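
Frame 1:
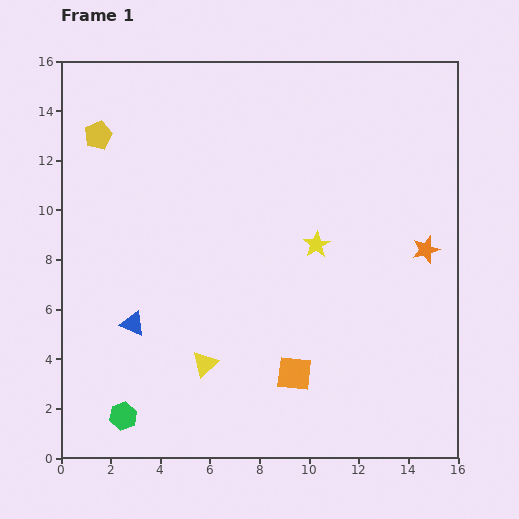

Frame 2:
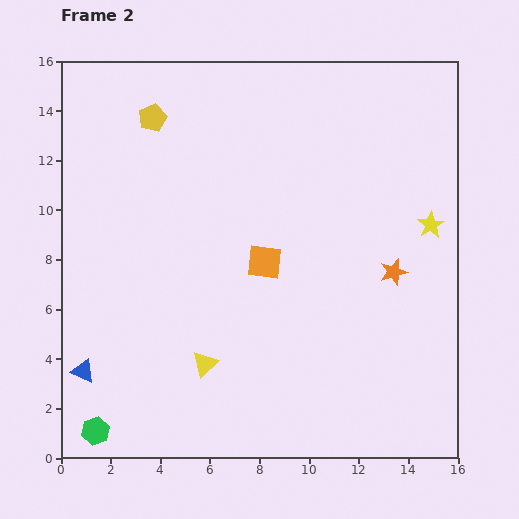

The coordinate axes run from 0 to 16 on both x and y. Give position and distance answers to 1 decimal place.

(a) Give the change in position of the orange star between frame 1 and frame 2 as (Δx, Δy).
(-1.3, -0.9)

The orange star was at (14.7, 8.4) in frame 1 and (13.4, 7.5) in frame 2.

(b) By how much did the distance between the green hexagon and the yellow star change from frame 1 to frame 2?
+5.4

Distance in frame 1: 10.4. Distance in frame 2: 15.8.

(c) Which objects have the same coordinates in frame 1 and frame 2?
the yellow triangle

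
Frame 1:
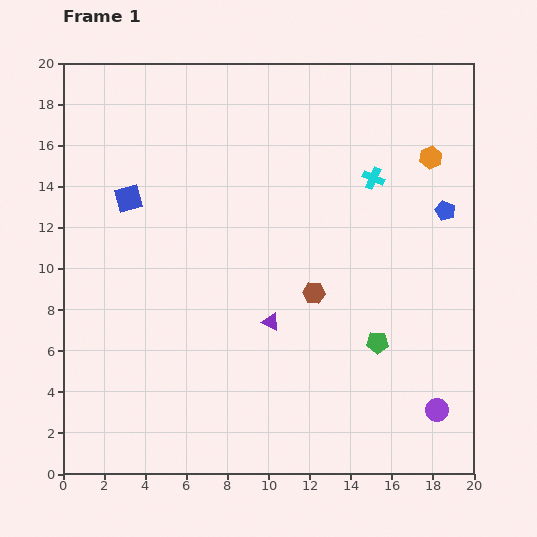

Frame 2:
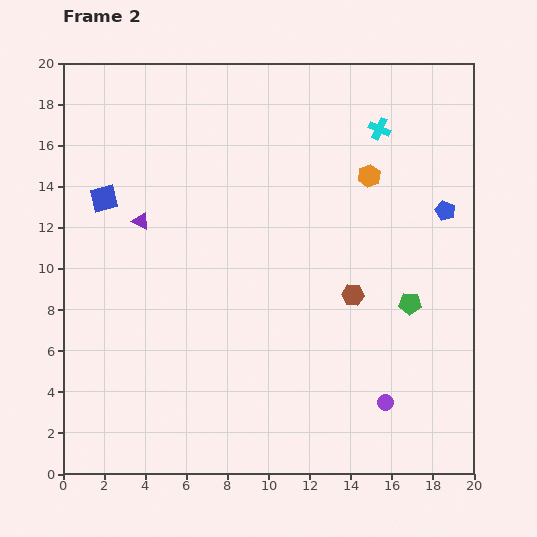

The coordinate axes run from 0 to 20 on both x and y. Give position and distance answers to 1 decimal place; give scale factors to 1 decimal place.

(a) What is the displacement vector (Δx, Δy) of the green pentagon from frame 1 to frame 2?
(1.6, 1.9)

The green pentagon was at (15.3, 6.4) in frame 1 and (16.9, 8.3) in frame 2.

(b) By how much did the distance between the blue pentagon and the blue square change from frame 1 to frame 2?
+1.2

Distance in frame 1: 15.4. Distance in frame 2: 16.6.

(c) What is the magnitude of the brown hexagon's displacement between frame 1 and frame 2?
1.9

The brown hexagon moved from (12.2, 8.8) to (14.1, 8.7), a distance of √(1.9² + 0.1²) ≈ 1.9.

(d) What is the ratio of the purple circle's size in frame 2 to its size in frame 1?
0.7×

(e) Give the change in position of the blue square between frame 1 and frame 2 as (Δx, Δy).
(-1.2, 0.0)

The blue square was at (3.2, 13.4) in frame 1 and (2.0, 13.4) in frame 2.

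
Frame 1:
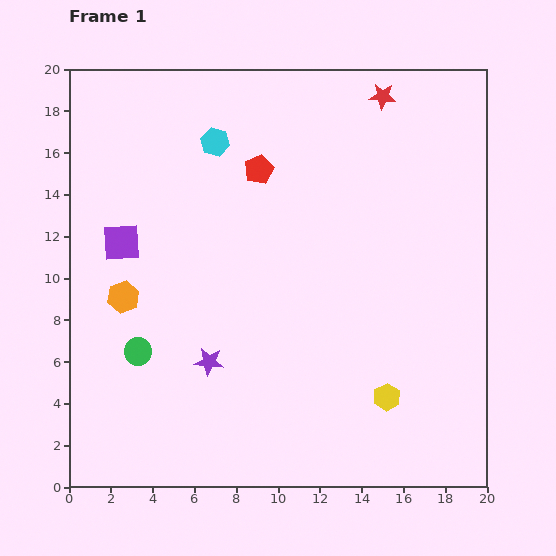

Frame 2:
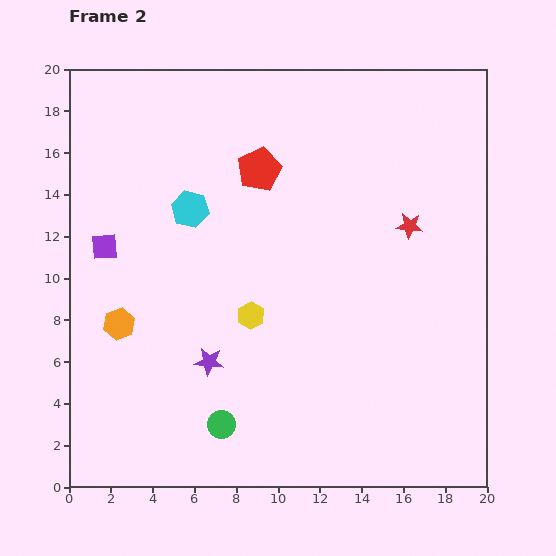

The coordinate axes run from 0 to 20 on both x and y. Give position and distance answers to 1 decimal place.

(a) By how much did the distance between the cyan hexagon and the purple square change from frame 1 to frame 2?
-2.1

Distance in frame 1: 6.6. Distance in frame 2: 4.5.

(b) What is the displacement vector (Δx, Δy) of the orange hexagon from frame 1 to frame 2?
(-0.2, -1.3)

The orange hexagon was at (2.6, 9.1) in frame 1 and (2.4, 7.8) in frame 2.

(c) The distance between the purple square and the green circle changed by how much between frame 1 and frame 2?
+4.9

Distance in frame 1: 5.3. Distance in frame 2: 10.2.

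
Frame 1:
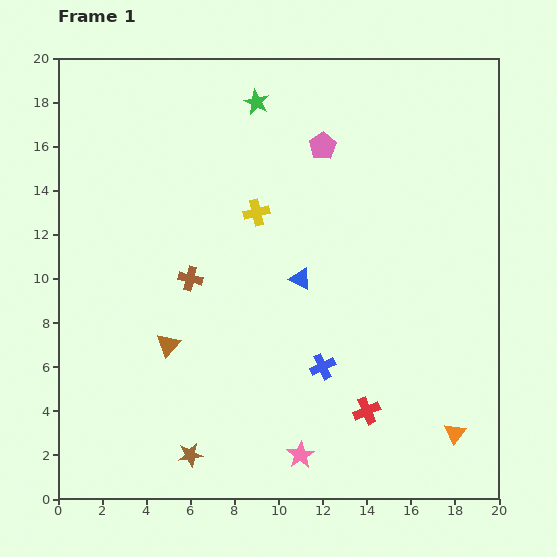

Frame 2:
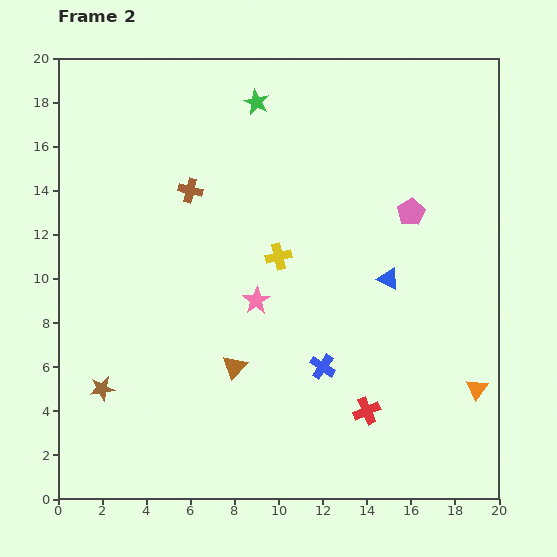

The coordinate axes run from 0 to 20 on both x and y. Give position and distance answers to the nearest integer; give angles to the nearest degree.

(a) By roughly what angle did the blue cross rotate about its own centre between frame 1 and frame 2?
32° counter-clockwise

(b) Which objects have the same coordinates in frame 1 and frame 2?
the blue cross, the red cross, the green star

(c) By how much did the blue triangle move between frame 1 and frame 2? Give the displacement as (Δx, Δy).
(4, 0)

The blue triangle was at (11, 10) in frame 1 and (15, 10) in frame 2.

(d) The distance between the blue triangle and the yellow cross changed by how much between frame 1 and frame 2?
+1

Distance in frame 1: 4. Distance in frame 2: 5.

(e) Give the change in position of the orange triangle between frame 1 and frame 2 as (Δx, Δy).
(1, 2)

The orange triangle was at (18, 3) in frame 1 and (19, 5) in frame 2.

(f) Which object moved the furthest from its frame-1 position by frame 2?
the pink star

(moved 7; next 5)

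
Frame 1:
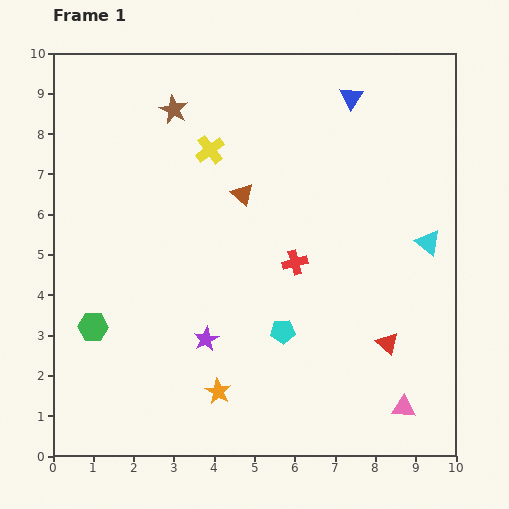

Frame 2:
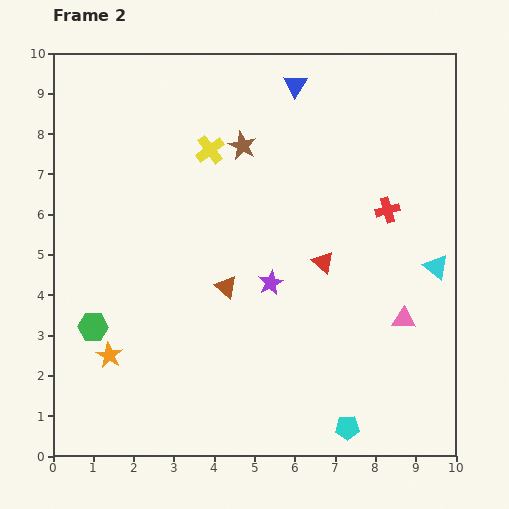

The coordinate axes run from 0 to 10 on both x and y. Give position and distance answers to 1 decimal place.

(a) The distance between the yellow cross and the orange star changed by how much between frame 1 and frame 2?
-0.3

Distance in frame 1: 6.0. Distance in frame 2: 5.7.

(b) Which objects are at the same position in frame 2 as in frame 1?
the yellow cross, the green hexagon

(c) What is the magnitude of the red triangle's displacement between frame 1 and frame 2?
2.6

The red triangle moved from (8.3, 2.8) to (6.7, 4.8), a distance of √(1.6² + 2.0²) ≈ 2.6.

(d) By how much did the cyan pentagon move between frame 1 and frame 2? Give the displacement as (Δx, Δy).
(1.6, -2.4)

The cyan pentagon was at (5.7, 3.1) in frame 1 and (7.3, 0.7) in frame 2.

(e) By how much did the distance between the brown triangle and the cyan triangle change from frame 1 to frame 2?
+0.4

Distance in frame 1: 4.8. Distance in frame 2: 5.2.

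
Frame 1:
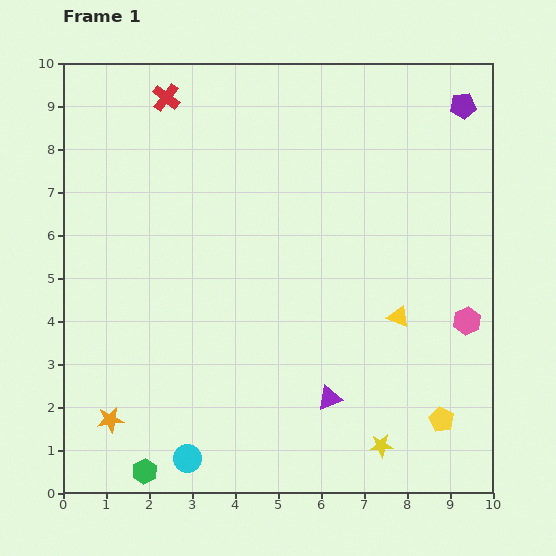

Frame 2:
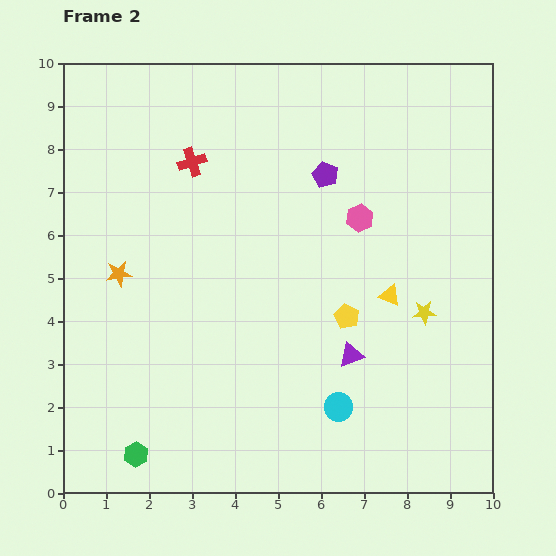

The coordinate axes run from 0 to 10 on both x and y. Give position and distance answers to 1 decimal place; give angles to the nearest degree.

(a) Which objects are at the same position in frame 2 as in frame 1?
none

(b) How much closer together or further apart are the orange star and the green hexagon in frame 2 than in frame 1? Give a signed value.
+2.8

Distance in frame 1: 1.4. Distance in frame 2: 4.2.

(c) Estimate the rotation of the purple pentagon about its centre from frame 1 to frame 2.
29° clockwise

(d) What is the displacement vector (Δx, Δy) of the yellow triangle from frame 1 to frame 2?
(-0.2, 0.5)

The yellow triangle was at (7.8, 4.1) in frame 1 and (7.6, 4.6) in frame 2.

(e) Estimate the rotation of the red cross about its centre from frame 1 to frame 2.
33° clockwise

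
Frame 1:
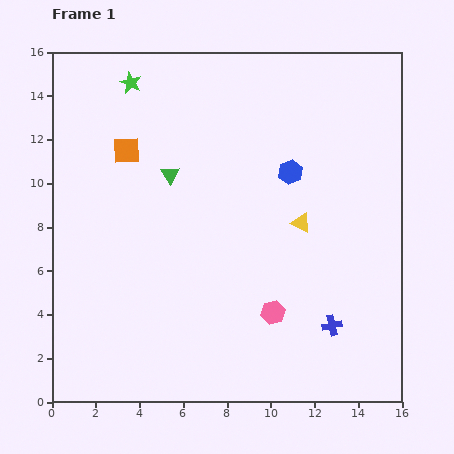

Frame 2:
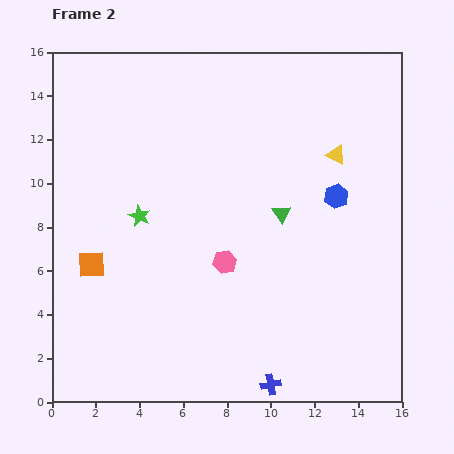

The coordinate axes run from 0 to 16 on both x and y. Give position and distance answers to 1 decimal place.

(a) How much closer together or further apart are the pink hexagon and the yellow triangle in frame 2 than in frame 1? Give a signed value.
+2.8

Distance in frame 1: 4.3. Distance in frame 2: 7.1.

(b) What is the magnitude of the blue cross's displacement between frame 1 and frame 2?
3.9

The blue cross moved from (12.8, 3.5) to (10.0, 0.8), a distance of √(2.8² + 2.7²) ≈ 3.9.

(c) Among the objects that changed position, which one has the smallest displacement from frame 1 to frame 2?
the blue hexagon

(moved 2.4)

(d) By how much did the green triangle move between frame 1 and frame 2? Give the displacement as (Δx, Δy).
(5.1, -1.8)

The green triangle was at (5.4, 10.4) in frame 1 and (10.5, 8.6) in frame 2.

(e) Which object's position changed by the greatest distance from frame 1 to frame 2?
the green star

(moved 6.1; next 5.4)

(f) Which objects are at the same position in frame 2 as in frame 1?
none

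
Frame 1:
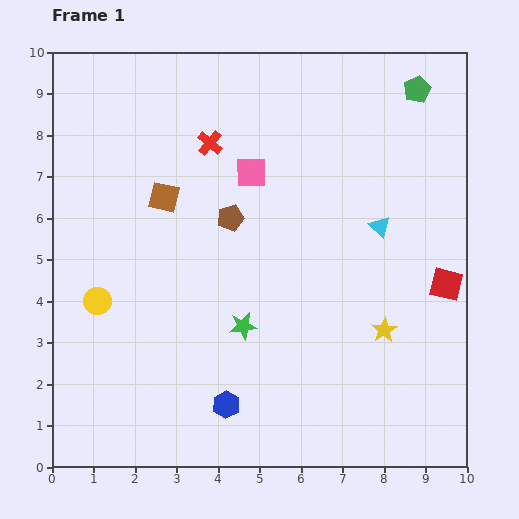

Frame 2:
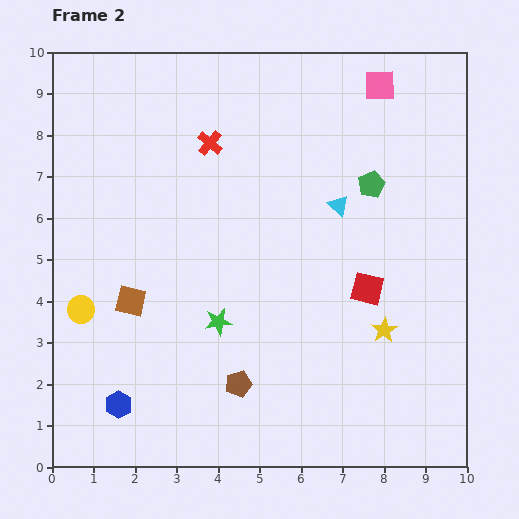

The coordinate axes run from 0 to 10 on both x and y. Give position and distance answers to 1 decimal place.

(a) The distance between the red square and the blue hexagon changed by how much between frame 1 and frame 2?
+0.6

Distance in frame 1: 6.0. Distance in frame 2: 6.6.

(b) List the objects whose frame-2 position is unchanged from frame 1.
the red cross, the yellow star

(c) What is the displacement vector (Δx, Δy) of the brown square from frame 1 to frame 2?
(-0.8, -2.5)

The brown square was at (2.7, 6.5) in frame 1 and (1.9, 4.0) in frame 2.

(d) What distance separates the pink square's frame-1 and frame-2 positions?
3.7

The pink square moved from (4.8, 7.1) to (7.9, 9.2), a distance of √(3.1² + 2.1²) ≈ 3.7.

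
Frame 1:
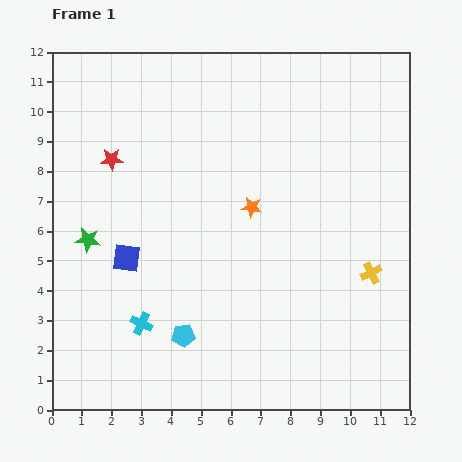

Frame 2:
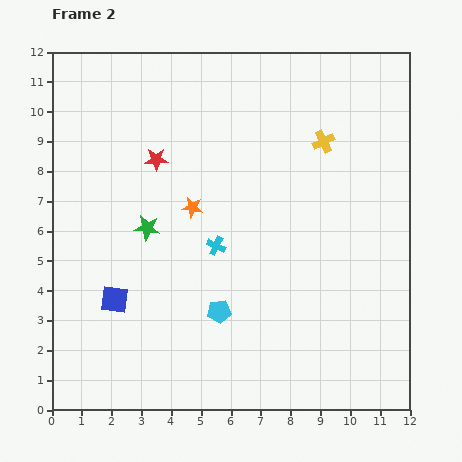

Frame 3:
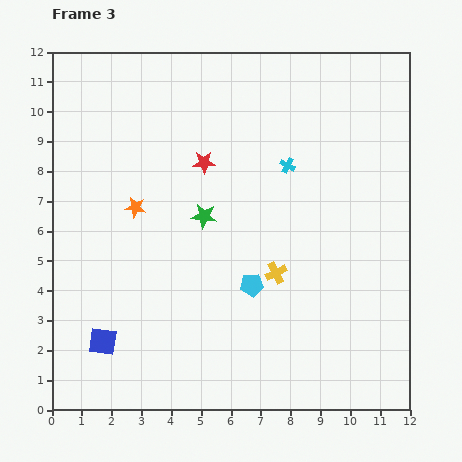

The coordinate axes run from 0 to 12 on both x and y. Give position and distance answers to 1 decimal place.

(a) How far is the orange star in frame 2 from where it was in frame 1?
2.0

The orange star moved from (6.7, 6.8) to (4.7, 6.8), a distance of √(2.0² + 0.0²) ≈ 2.0.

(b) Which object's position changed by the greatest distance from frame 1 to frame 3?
the cyan cross

(moved 7.2; next 4.0)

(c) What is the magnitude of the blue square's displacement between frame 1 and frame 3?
2.9

The blue square moved from (2.5, 5.1) to (1.7, 2.3), a distance of √(0.8² + 2.8²) ≈ 2.9.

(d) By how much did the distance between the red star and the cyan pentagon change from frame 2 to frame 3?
-1.1

Distance in frame 2: 5.5. Distance in frame 3: 4.4.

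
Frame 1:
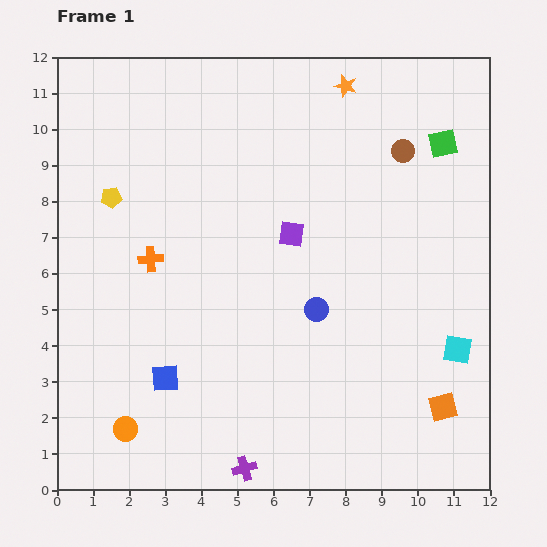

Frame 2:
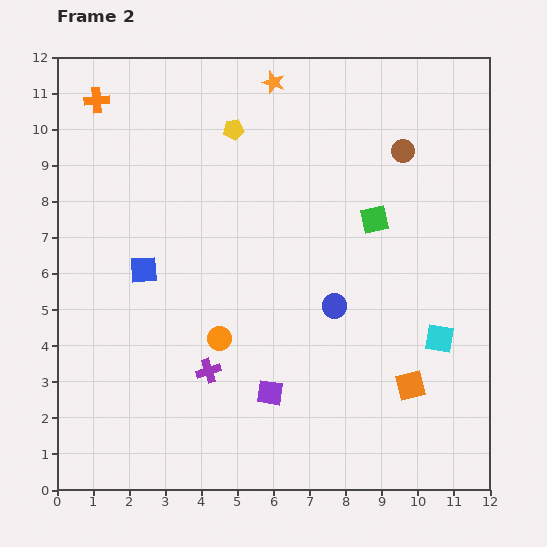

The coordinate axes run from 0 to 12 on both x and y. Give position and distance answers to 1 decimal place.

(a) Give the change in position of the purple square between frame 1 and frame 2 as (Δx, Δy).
(-0.6, -4.4)

The purple square was at (6.5, 7.1) in frame 1 and (5.9, 2.7) in frame 2.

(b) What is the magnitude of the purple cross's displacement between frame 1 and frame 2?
2.9

The purple cross moved from (5.2, 0.6) to (4.2, 3.3), a distance of √(1.0² + 2.7²) ≈ 2.9.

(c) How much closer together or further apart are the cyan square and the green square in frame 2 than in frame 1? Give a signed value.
-1.9

Distance in frame 1: 5.7. Distance in frame 2: 3.8.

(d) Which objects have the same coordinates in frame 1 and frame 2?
the brown circle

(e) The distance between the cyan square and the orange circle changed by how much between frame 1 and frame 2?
-3.4

Distance in frame 1: 9.5. Distance in frame 2: 6.1.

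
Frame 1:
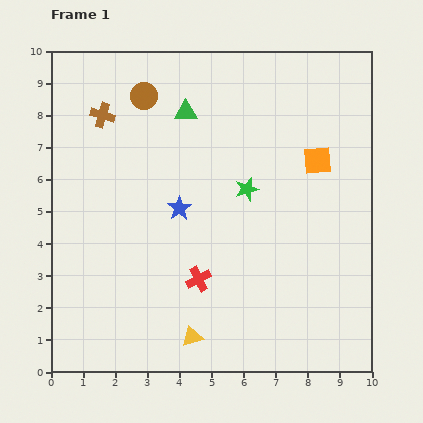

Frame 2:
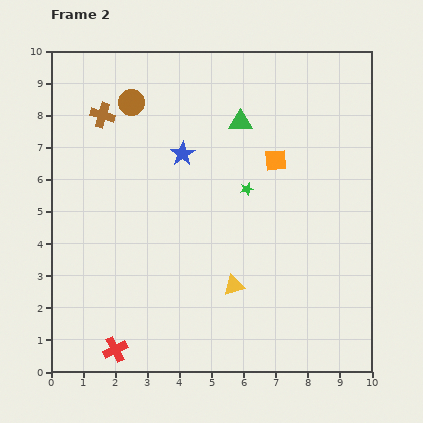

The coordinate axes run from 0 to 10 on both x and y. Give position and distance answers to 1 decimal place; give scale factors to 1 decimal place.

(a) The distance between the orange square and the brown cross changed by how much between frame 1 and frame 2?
-1.2

Distance in frame 1: 6.8. Distance in frame 2: 5.6.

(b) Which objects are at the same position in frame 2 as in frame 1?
the green star, the brown cross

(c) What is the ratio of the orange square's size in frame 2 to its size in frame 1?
0.8×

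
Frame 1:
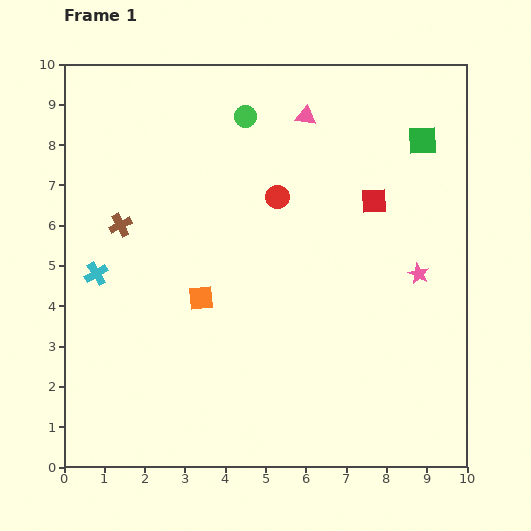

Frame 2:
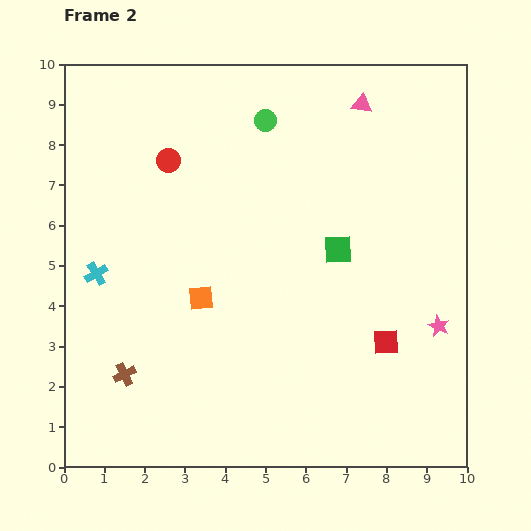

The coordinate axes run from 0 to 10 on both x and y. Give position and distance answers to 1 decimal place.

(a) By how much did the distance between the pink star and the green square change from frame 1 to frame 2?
-0.2

Distance in frame 1: 3.3. Distance in frame 2: 3.1.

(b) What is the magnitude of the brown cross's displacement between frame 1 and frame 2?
3.7

The brown cross moved from (1.4, 6.0) to (1.5, 2.3), a distance of √(0.1² + 3.7²) ≈ 3.7.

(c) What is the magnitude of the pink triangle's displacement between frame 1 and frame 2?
1.4

The pink triangle moved from (6.0, 8.7) to (7.4, 9.0), a distance of √(1.4² + 0.3²) ≈ 1.4.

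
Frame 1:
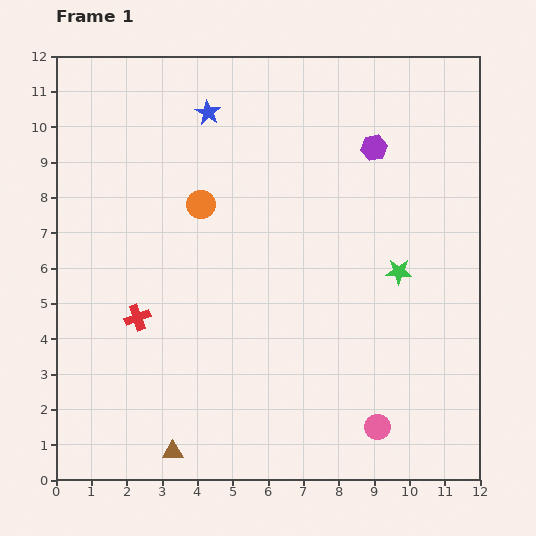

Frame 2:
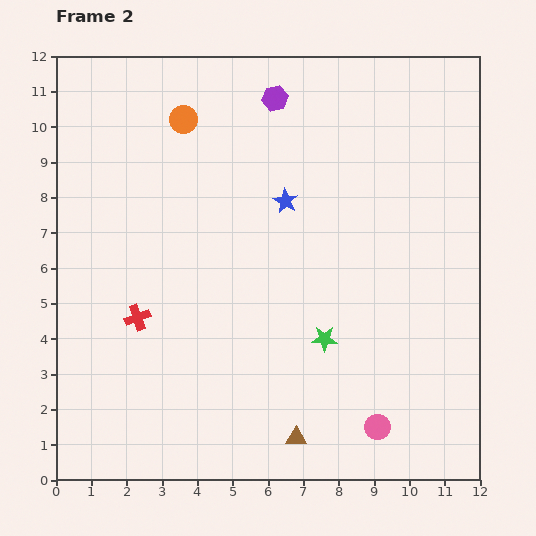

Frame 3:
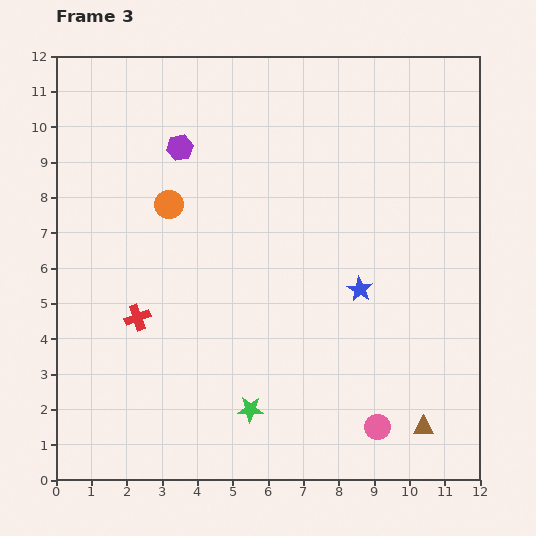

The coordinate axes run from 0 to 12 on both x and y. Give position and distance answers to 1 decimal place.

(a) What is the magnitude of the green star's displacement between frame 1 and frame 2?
2.8

The green star moved from (9.7, 5.9) to (7.6, 4.0), a distance of √(2.1² + 1.9²) ≈ 2.8.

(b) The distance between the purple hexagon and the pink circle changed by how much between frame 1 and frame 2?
+1.8

Distance in frame 1: 7.9. Distance in frame 2: 9.7.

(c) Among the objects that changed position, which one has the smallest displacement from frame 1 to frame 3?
the orange circle

(moved 0.9)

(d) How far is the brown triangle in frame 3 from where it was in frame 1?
7.1

The brown triangle moved from (3.3, 0.8) to (10.4, 1.5), a distance of √(7.1² + 0.7²) ≈ 7.1.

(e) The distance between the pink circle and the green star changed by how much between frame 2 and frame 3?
+0.7

Distance in frame 2: 2.9. Distance in frame 3: 3.6.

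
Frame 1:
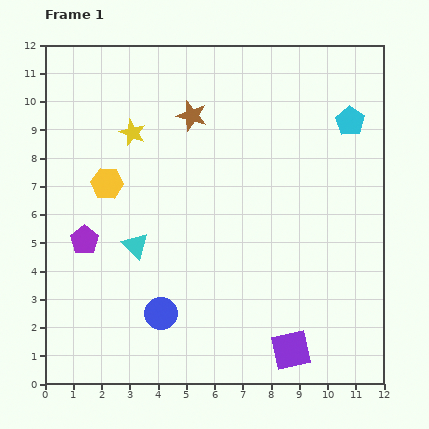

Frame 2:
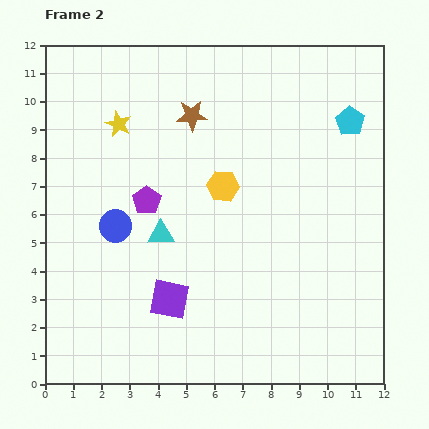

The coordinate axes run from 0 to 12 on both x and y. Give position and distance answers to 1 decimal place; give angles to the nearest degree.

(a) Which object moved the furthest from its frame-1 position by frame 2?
the purple square

(moved 4.7; next 4.1)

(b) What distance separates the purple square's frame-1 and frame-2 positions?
4.7

The purple square moved from (8.7, 1.2) to (4.4, 3.0), a distance of √(4.3² + 1.8²) ≈ 4.7.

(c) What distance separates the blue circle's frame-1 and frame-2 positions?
3.5

The blue circle moved from (4.1, 2.5) to (2.5, 5.6), a distance of √(1.6² + 3.1²) ≈ 3.5.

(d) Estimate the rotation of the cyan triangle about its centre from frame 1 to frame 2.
45° counter-clockwise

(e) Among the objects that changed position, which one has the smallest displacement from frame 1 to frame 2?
the yellow star

(moved 0.6)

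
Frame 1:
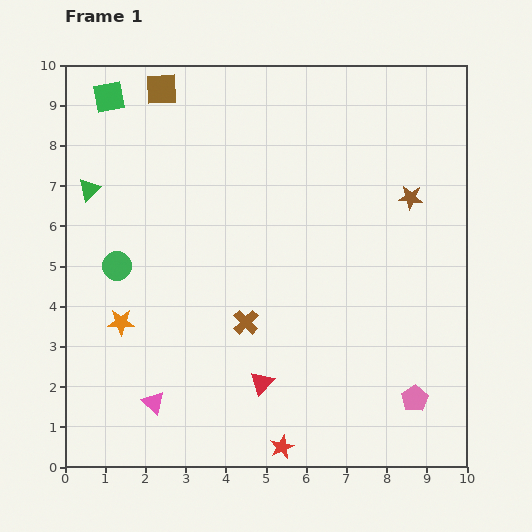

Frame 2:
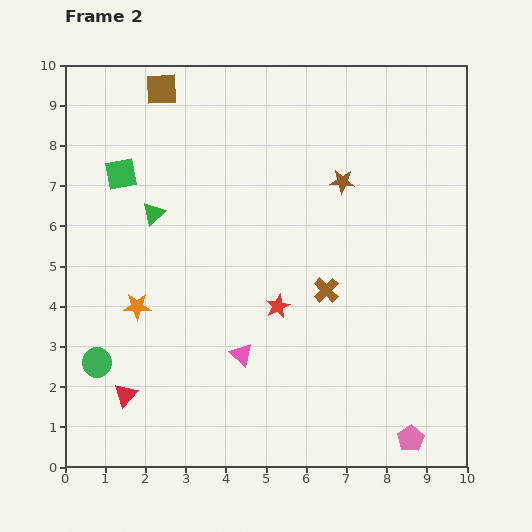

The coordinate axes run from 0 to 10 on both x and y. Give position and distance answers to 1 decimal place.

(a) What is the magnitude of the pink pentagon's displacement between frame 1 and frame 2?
1.0

The pink pentagon moved from (8.7, 1.7) to (8.6, 0.7), a distance of √(0.1² + 1.0²) ≈ 1.0.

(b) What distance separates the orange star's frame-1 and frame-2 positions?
0.6

The orange star moved from (1.4, 3.6) to (1.8, 4.0), a distance of √(0.4² + 0.4²) ≈ 0.6.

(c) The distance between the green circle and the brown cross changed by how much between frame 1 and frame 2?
+2.5

Distance in frame 1: 3.5. Distance in frame 2: 6.0.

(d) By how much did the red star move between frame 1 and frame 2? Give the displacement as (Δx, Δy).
(-0.1, 3.5)

The red star was at (5.4, 0.5) in frame 1 and (5.3, 4.0) in frame 2.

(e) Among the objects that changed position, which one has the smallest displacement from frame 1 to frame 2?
the orange star

(moved 0.6)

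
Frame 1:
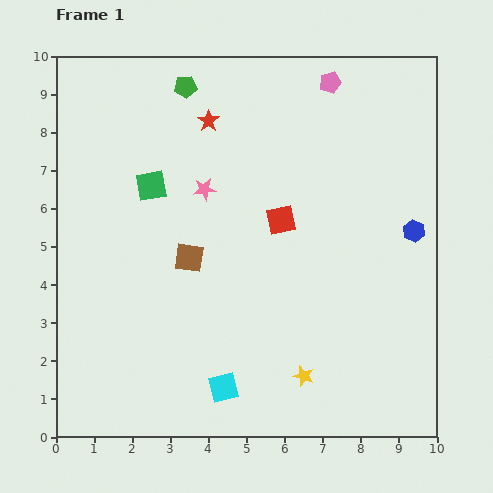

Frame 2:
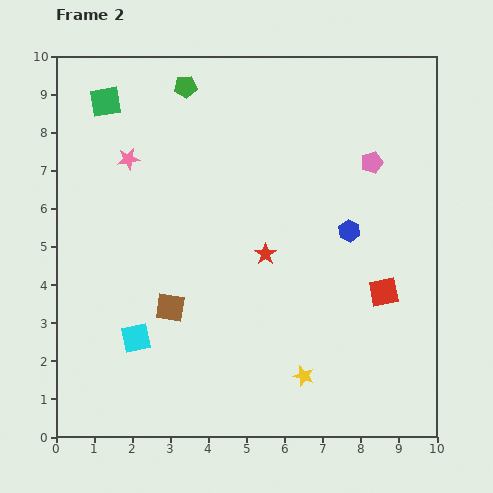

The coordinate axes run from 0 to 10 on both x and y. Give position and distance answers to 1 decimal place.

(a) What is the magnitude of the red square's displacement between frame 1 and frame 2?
3.3

The red square moved from (5.9, 5.7) to (8.6, 3.8), a distance of √(2.7² + 1.9²) ≈ 3.3.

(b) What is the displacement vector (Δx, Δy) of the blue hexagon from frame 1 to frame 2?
(-1.7, 0.0)

The blue hexagon was at (9.4, 5.4) in frame 1 and (7.7, 5.4) in frame 2.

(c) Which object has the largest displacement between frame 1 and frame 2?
the red star

(moved 3.8; next 3.3)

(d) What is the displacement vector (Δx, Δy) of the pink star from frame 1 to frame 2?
(-2.0, 0.8)

The pink star was at (3.9, 6.5) in frame 1 and (1.9, 7.3) in frame 2.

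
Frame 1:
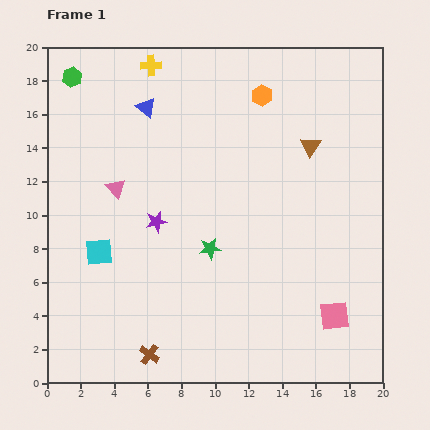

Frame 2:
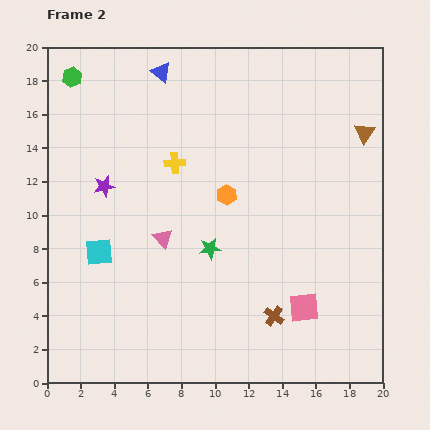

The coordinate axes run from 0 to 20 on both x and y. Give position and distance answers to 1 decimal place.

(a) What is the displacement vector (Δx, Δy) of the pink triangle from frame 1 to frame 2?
(2.8, -3.0)

The pink triangle was at (4.1, 11.6) in frame 1 and (6.9, 8.6) in frame 2.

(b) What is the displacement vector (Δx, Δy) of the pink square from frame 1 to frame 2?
(-1.8, 0.5)

The pink square was at (17.1, 4.0) in frame 1 and (15.3, 4.5) in frame 2.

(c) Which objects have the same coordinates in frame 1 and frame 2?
the green star, the cyan square, the green hexagon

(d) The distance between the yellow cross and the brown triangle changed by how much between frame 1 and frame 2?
+0.8

Distance in frame 1: 10.6. Distance in frame 2: 11.4.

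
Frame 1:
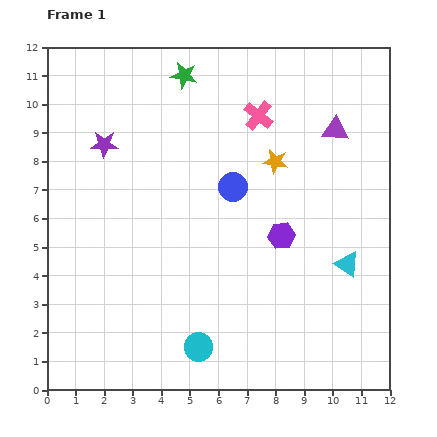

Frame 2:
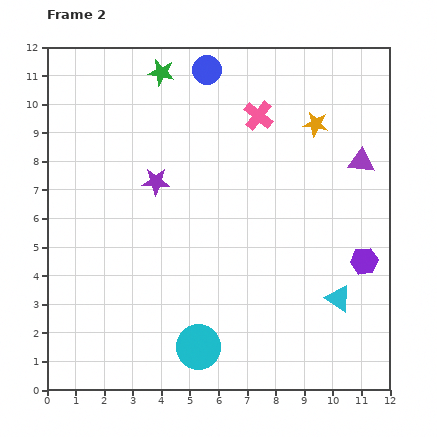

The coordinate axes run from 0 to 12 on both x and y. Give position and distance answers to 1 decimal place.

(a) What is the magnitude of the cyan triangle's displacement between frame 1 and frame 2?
1.2

The cyan triangle moved from (10.5, 4.4) to (10.2, 3.2), a distance of √(0.3² + 1.2²) ≈ 1.2.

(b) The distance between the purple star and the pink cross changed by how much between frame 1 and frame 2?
-1.2

Distance in frame 1: 5.5. Distance in frame 2: 4.3.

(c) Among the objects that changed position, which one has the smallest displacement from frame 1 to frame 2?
the green star

(moved 0.8)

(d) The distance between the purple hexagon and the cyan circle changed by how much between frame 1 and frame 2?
+1.6

Distance in frame 1: 4.9. Distance in frame 2: 6.5.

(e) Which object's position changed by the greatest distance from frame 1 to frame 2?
the blue circle

(moved 4.2; next 3.0)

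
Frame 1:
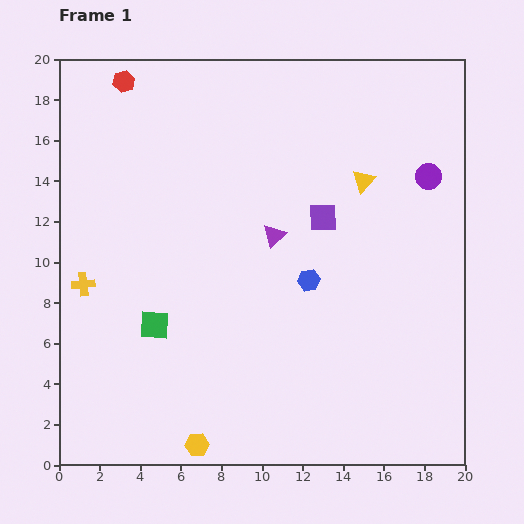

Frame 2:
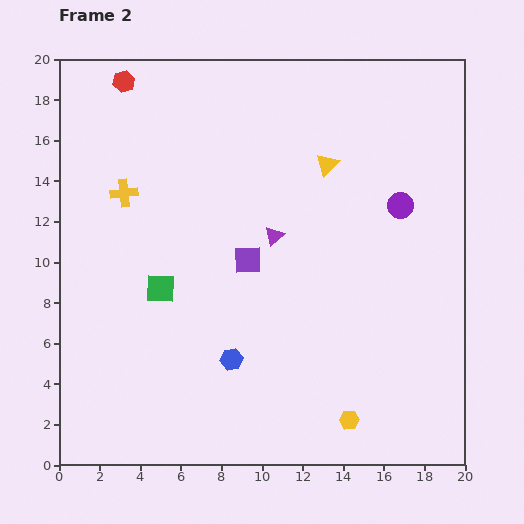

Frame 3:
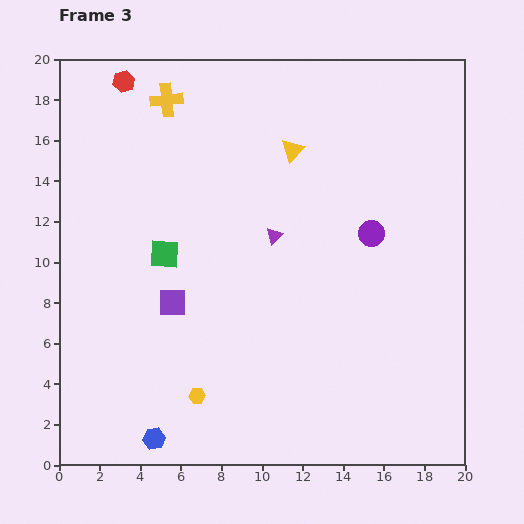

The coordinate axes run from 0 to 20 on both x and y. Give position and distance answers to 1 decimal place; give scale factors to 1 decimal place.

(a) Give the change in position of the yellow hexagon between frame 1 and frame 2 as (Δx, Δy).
(7.5, 1.2)

The yellow hexagon was at (6.8, 1.0) in frame 1 and (14.3, 2.2) in frame 2.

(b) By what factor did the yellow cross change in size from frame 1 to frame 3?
1.4×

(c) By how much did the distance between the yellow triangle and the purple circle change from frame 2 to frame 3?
+1.6

Distance in frame 2: 4.1. Distance in frame 3: 5.7.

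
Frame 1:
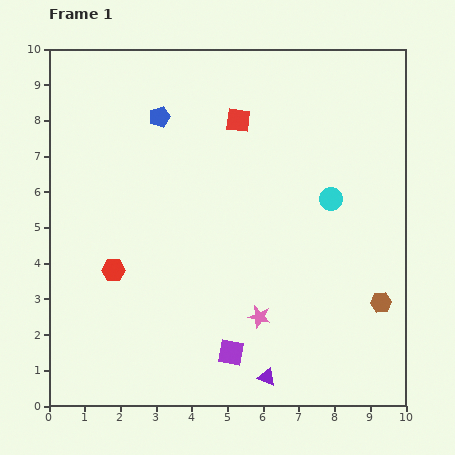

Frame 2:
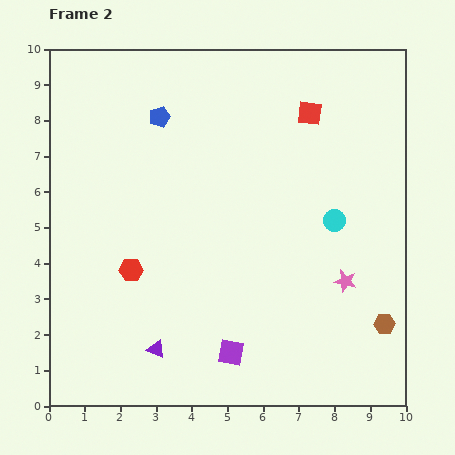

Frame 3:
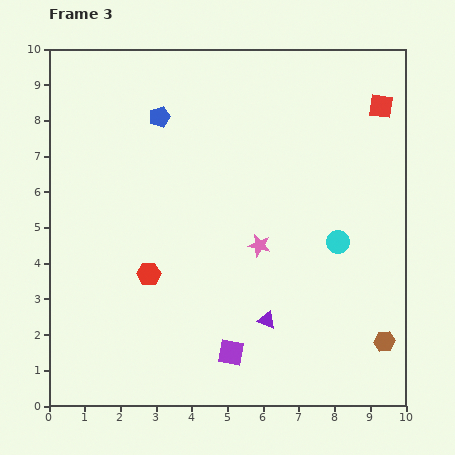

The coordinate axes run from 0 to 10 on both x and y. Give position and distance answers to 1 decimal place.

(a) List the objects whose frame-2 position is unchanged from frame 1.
the blue pentagon, the purple square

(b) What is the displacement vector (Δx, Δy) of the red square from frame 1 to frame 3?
(4.0, 0.4)

The red square was at (5.3, 8.0) in frame 1 and (9.3, 8.4) in frame 3.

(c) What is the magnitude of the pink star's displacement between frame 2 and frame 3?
2.6

The pink star moved from (8.3, 3.5) to (5.9, 4.5), a distance of √(2.4² + 1.0²) ≈ 2.6.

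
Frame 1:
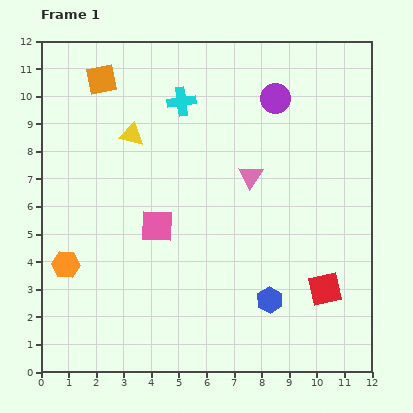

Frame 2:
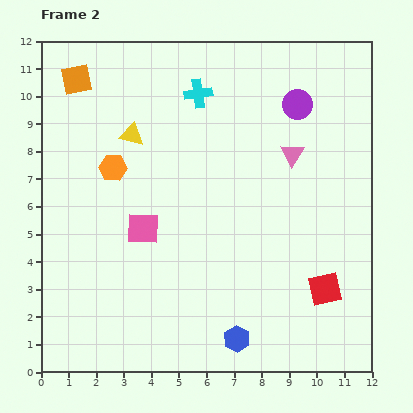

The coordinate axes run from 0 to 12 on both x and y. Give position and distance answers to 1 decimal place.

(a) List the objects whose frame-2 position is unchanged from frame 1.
the red square, the yellow triangle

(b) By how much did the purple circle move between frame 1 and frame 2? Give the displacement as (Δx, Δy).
(0.8, -0.2)

The purple circle was at (8.5, 9.9) in frame 1 and (9.3, 9.7) in frame 2.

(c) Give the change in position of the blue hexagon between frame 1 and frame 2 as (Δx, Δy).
(-1.2, -1.4)

The blue hexagon was at (8.3, 2.6) in frame 1 and (7.1, 1.2) in frame 2.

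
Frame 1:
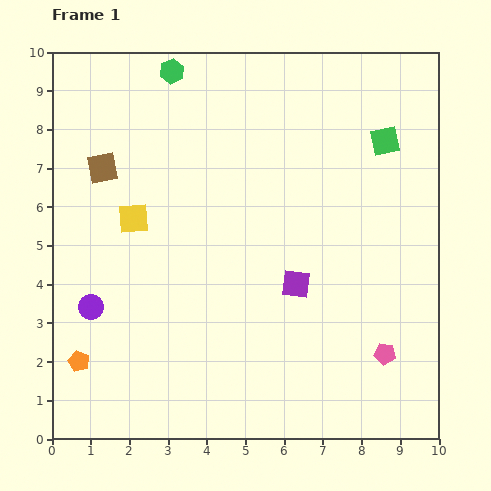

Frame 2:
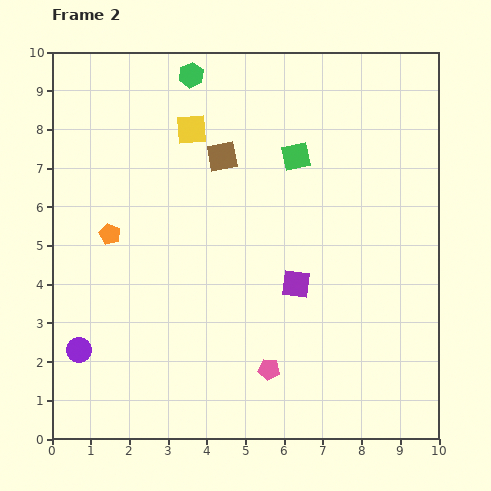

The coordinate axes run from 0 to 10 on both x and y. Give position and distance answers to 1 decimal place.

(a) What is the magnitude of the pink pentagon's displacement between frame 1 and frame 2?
3.0

The pink pentagon moved from (8.6, 2.2) to (5.6, 1.8), a distance of √(3.0² + 0.4²) ≈ 3.0.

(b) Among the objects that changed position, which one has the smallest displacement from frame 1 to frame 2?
the green hexagon

(moved 0.5)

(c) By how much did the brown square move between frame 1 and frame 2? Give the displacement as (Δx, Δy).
(3.1, 0.3)

The brown square was at (1.3, 7.0) in frame 1 and (4.4, 7.3) in frame 2.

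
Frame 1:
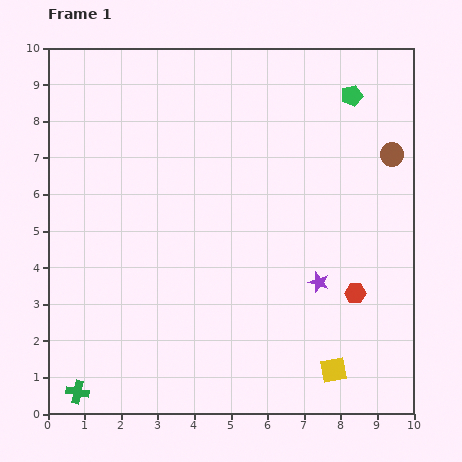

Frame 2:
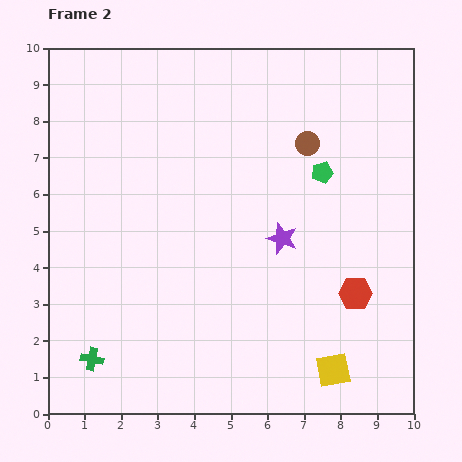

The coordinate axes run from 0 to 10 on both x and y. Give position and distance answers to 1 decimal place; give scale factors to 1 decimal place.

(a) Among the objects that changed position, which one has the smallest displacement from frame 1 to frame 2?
the green cross

(moved 1.0)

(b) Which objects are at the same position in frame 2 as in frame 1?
the red hexagon, the yellow square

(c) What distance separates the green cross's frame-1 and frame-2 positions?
1.0

The green cross moved from (0.8, 0.6) to (1.2, 1.5), a distance of √(0.4² + 0.9²) ≈ 1.0.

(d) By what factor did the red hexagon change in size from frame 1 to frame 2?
1.6×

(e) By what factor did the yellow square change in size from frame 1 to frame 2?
1.3×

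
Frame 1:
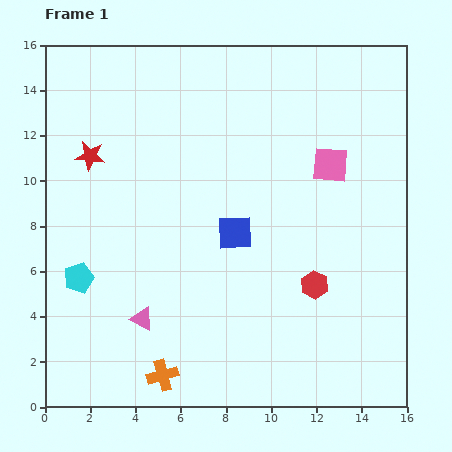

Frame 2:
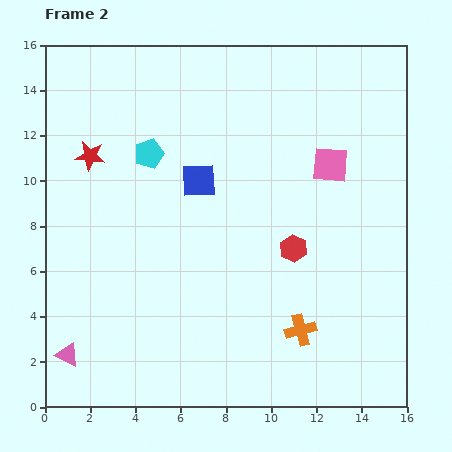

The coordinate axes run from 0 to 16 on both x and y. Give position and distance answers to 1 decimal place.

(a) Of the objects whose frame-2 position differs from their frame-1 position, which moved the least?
the red hexagon

(moved 1.8)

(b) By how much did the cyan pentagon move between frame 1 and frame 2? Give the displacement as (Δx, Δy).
(3.1, 5.5)

The cyan pentagon was at (1.5, 5.7) in frame 1 and (4.6, 11.2) in frame 2.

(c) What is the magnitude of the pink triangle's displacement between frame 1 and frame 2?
3.7

The pink triangle moved from (4.3, 3.9) to (1.0, 2.3), a distance of √(3.3² + 1.6²) ≈ 3.7.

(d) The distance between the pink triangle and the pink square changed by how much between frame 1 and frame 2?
+3.6

Distance in frame 1: 10.7. Distance in frame 2: 14.3.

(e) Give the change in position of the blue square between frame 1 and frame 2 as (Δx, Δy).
(-1.6, 2.3)

The blue square was at (8.4, 7.7) in frame 1 and (6.8, 10.0) in frame 2.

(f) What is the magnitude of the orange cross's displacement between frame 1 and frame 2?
6.4

The orange cross moved from (5.2, 1.4) to (11.3, 3.4), a distance of √(6.1² + 2.0²) ≈ 6.4.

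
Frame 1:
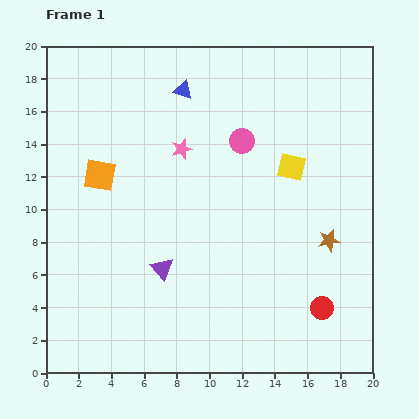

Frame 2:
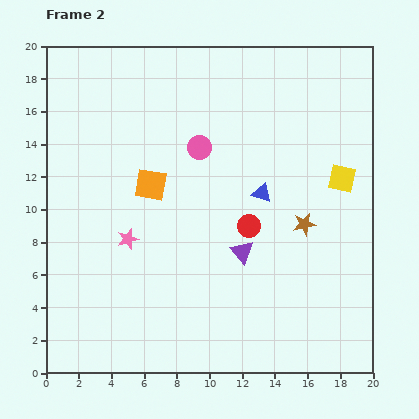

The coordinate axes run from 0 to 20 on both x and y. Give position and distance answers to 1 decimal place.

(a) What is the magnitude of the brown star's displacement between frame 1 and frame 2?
1.8

The brown star moved from (17.3, 8.1) to (15.8, 9.1), a distance of √(1.5² + 1.0²) ≈ 1.8.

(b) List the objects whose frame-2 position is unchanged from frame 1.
none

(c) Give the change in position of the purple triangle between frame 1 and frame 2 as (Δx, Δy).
(4.9, 1.0)

The purple triangle was at (7.1, 6.4) in frame 1 and (12.0, 7.4) in frame 2.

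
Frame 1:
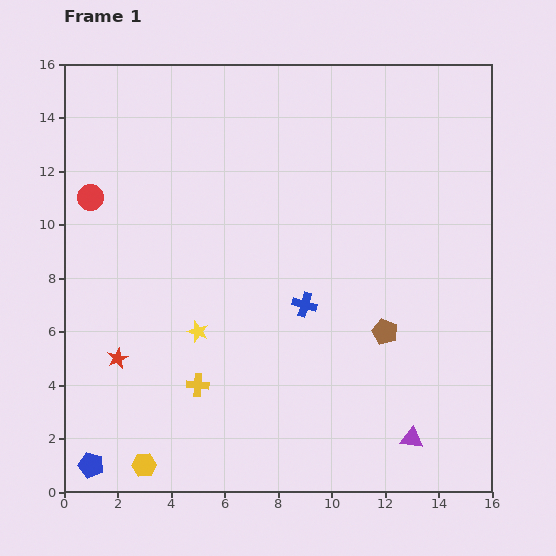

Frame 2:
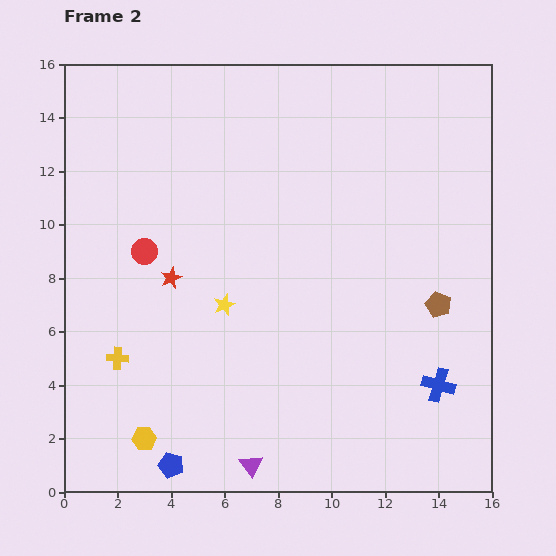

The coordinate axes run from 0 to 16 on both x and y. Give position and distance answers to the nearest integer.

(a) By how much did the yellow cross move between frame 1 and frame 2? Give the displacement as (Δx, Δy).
(-3, 1)

The yellow cross was at (5, 4) in frame 1 and (2, 5) in frame 2.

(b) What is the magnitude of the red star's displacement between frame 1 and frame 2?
4

The red star moved from (2, 5) to (4, 8), a distance of √(2² + 3²) ≈ 4.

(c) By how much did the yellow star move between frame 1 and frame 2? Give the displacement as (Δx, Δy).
(1, 1)

The yellow star was at (5, 6) in frame 1 and (6, 7) in frame 2.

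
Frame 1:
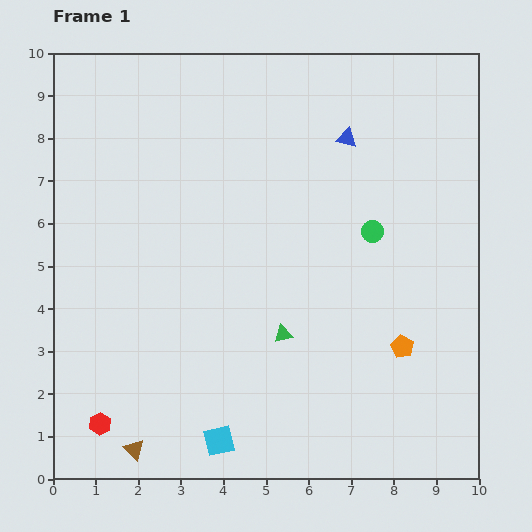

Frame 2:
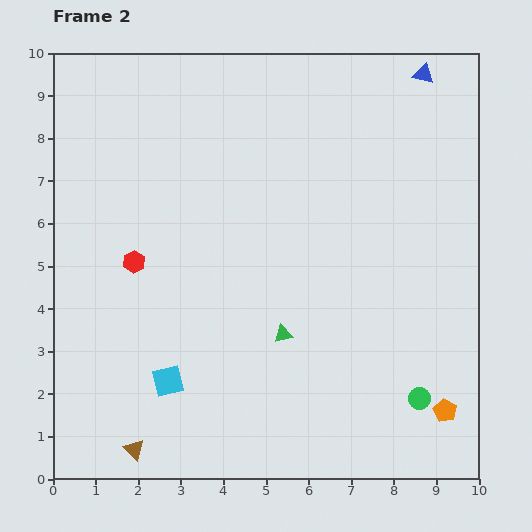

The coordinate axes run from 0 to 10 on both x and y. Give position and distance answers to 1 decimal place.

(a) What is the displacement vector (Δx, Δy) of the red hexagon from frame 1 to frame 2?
(0.8, 3.8)

The red hexagon was at (1.1, 1.3) in frame 1 and (1.9, 5.1) in frame 2.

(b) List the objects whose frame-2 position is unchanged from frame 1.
the green triangle, the brown triangle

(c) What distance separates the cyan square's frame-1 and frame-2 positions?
1.8

The cyan square moved from (3.9, 0.9) to (2.7, 2.3), a distance of √(1.2² + 1.4²) ≈ 1.8.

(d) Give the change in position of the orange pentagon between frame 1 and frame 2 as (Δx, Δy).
(1.0, -1.5)

The orange pentagon was at (8.2, 3.1) in frame 1 and (9.2, 1.6) in frame 2.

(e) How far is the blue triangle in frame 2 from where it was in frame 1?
2.3

The blue triangle moved from (6.9, 8.0) to (8.7, 9.5), a distance of √(1.8² + 1.5²) ≈ 2.3.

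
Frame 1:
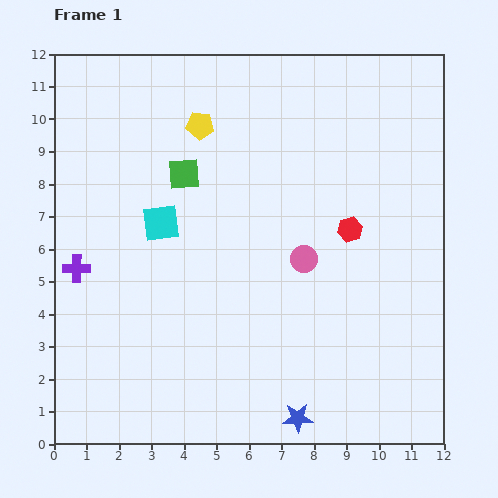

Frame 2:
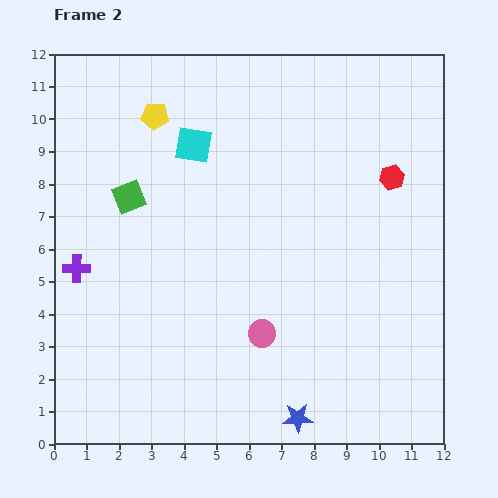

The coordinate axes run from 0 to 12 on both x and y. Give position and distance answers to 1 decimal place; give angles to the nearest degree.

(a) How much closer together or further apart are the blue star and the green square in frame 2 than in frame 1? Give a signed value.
+0.3

Distance in frame 1: 8.3. Distance in frame 2: 8.6.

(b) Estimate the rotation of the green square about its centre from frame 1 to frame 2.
17° counter-clockwise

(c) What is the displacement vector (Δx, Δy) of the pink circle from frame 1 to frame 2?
(-1.3, -2.3)

The pink circle was at (7.7, 5.7) in frame 1 and (6.4, 3.4) in frame 2.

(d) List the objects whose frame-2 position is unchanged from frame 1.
the blue star, the purple cross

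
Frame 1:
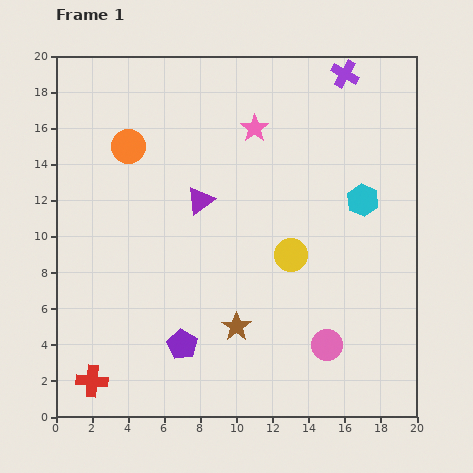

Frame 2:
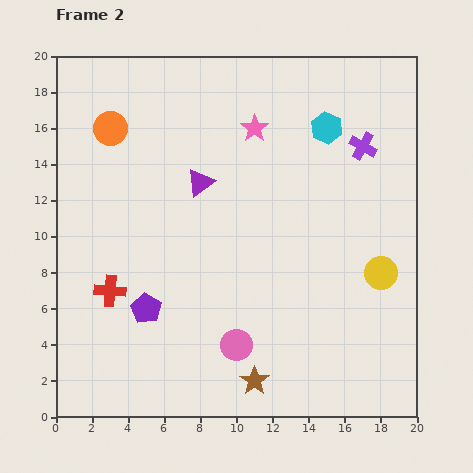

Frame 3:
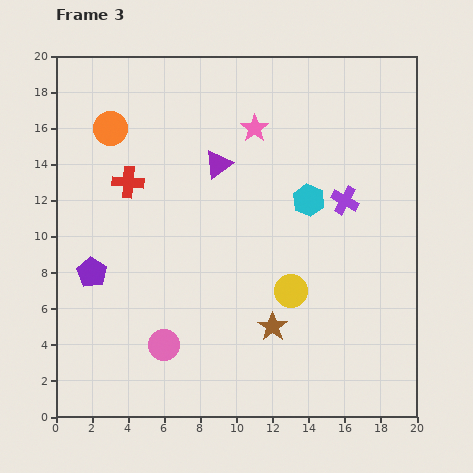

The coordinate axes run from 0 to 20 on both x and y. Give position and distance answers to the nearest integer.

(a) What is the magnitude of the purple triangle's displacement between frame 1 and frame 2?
1

The purple triangle moved from (8, 12) to (8, 13), a distance of √(0² + 1²) ≈ 1.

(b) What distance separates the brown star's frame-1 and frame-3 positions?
2

The brown star moved from (10, 5) to (12, 5), a distance of √(2² + 0²) ≈ 2.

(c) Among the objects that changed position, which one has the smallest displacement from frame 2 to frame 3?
the purple triangle

(moved 1)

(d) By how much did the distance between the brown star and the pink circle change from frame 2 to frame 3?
+4

Distance in frame 2: 2. Distance in frame 3: 6.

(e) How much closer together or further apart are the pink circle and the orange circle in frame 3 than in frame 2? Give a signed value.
-2

Distance in frame 2: 14. Distance in frame 3: 12.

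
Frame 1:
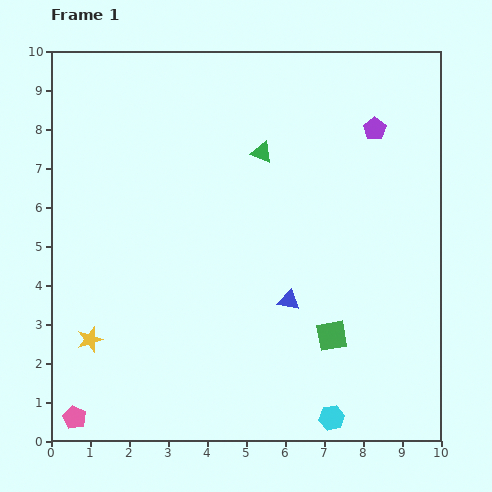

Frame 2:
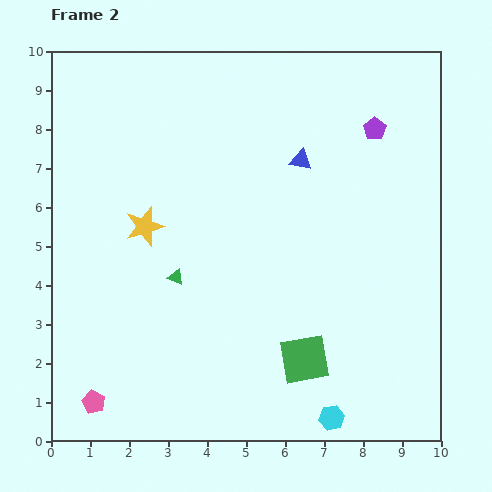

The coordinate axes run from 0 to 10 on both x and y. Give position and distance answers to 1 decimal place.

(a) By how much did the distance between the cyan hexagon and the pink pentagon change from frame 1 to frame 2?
-0.5

Distance in frame 1: 6.6. Distance in frame 2: 6.1.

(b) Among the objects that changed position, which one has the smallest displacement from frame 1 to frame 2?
the pink pentagon

(moved 0.6)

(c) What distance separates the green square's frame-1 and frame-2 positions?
0.9

The green square moved from (7.2, 2.7) to (6.5, 2.1), a distance of √(0.7² + 0.6²) ≈ 0.9.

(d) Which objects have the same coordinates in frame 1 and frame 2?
the purple pentagon, the cyan hexagon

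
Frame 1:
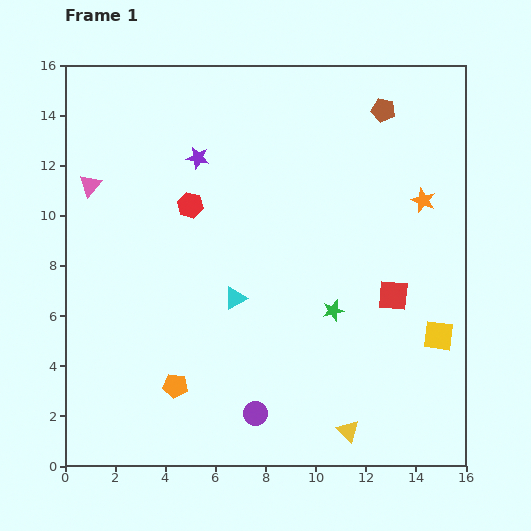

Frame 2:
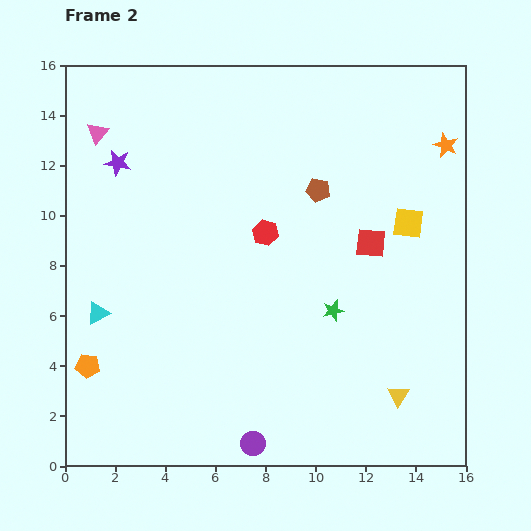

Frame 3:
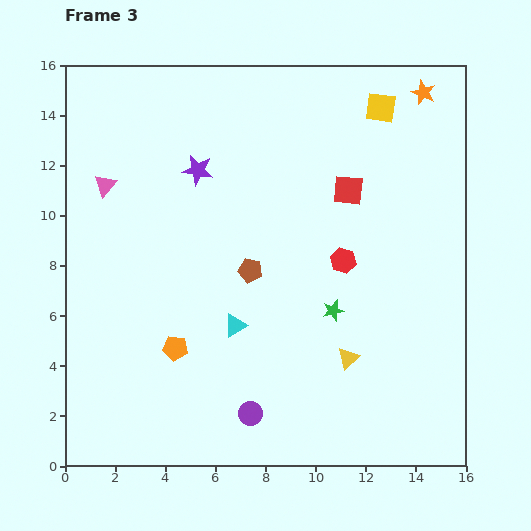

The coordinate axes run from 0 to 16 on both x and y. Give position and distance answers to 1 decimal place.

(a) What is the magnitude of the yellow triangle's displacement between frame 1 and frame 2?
2.4

The yellow triangle moved from (11.3, 1.4) to (13.3, 2.8), a distance of √(2.0² + 1.4²) ≈ 2.4.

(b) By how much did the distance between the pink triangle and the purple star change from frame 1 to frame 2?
-3.0

Distance in frame 1: 4.4. Distance in frame 2: 1.4.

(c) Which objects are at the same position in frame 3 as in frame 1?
the green star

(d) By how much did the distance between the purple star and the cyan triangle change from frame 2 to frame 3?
+0.3

Distance in frame 2: 6.1. Distance in frame 3: 6.4.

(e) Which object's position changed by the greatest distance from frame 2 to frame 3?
the cyan triangle

(moved 5.5; next 4.7)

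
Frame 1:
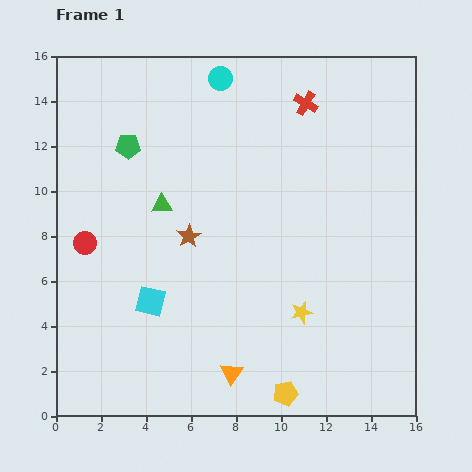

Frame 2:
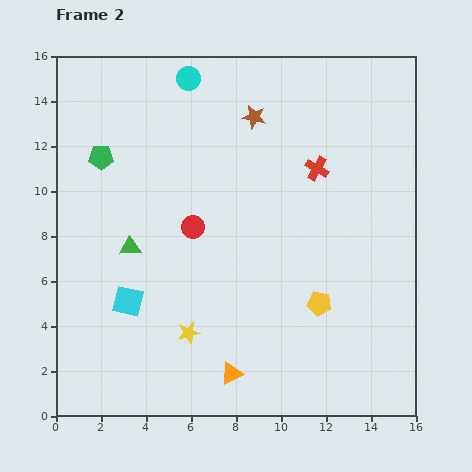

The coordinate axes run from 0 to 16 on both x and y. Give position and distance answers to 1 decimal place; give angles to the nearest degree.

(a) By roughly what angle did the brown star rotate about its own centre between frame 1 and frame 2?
29° counter-clockwise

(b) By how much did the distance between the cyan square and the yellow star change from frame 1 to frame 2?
-3.7

Distance in frame 1: 6.7. Distance in frame 2: 3.0.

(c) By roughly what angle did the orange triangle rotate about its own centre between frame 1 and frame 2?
29° clockwise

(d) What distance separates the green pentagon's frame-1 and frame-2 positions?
1.3

The green pentagon moved from (3.2, 12.0) to (2.0, 11.5), a distance of √(1.2² + 0.5²) ≈ 1.3.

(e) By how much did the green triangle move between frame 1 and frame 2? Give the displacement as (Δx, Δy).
(-1.4, -1.9)

The green triangle was at (4.7, 9.4) in frame 1 and (3.3, 7.5) in frame 2.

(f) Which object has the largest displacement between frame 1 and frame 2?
the brown star

(moved 6.0; next 5.1)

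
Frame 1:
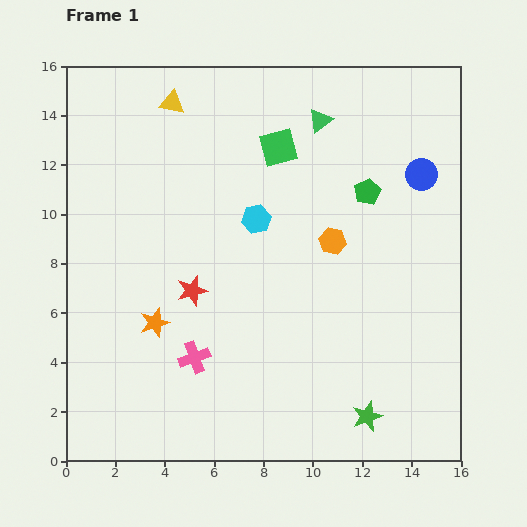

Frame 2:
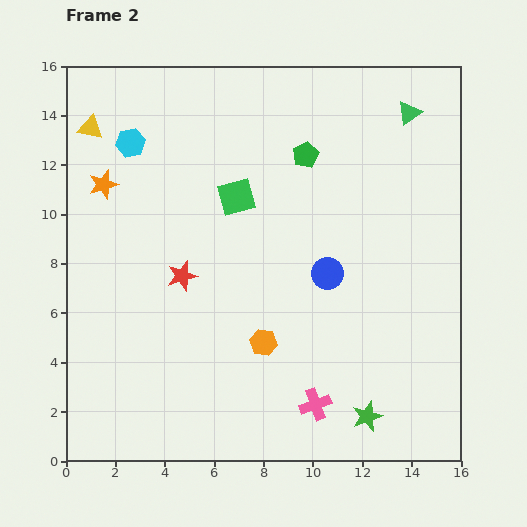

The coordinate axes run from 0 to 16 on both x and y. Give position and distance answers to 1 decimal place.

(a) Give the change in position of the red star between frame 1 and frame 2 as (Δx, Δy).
(-0.4, 0.6)

The red star was at (5.1, 6.9) in frame 1 and (4.7, 7.5) in frame 2.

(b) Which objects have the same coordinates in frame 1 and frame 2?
the green star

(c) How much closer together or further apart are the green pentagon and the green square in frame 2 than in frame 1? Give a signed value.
-0.7

Distance in frame 1: 4.0. Distance in frame 2: 3.3.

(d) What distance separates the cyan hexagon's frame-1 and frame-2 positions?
6.0

The cyan hexagon moved from (7.7, 9.8) to (2.6, 12.9), a distance of √(5.1² + 3.1²) ≈ 6.0.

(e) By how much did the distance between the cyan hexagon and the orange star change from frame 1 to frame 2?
-3.9

Distance in frame 1: 5.9. Distance in frame 2: 2.0.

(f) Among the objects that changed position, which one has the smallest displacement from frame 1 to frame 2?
the red star

(moved 0.7)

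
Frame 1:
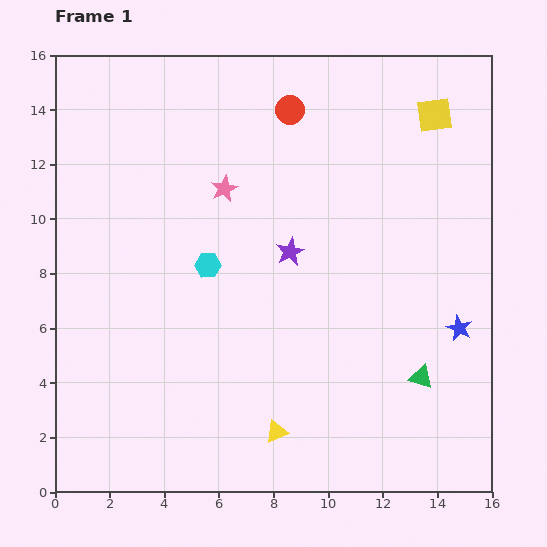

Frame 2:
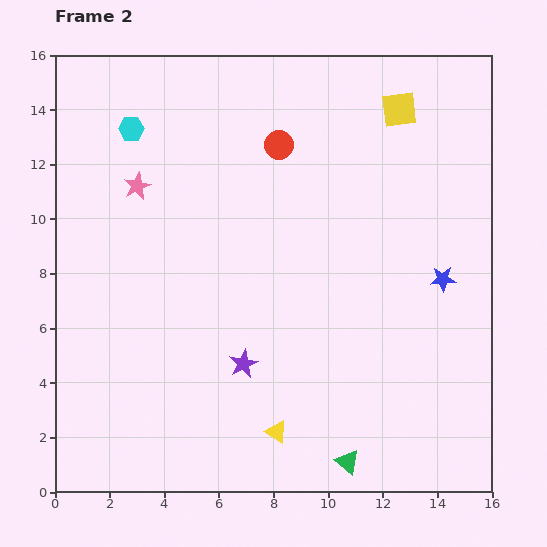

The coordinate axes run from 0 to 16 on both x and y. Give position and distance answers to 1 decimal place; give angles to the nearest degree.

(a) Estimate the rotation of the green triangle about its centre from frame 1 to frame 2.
23° clockwise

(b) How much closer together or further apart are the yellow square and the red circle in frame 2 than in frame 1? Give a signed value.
-0.7

Distance in frame 1: 5.3. Distance in frame 2: 4.6.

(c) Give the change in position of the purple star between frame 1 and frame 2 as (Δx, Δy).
(-1.7, -4.1)

The purple star was at (8.6, 8.8) in frame 1 and (6.9, 4.7) in frame 2.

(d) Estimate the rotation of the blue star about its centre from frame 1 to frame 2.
29° counter-clockwise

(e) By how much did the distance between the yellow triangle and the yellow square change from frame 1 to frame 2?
-0.4

Distance in frame 1: 13.0. Distance in frame 2: 12.6.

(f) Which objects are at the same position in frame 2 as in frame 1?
the yellow triangle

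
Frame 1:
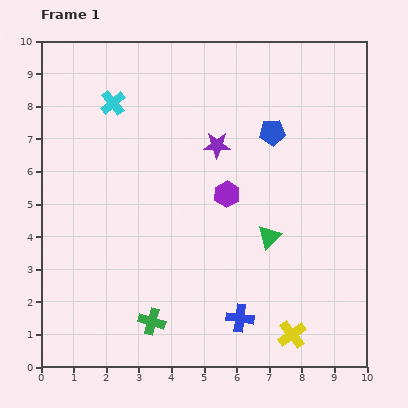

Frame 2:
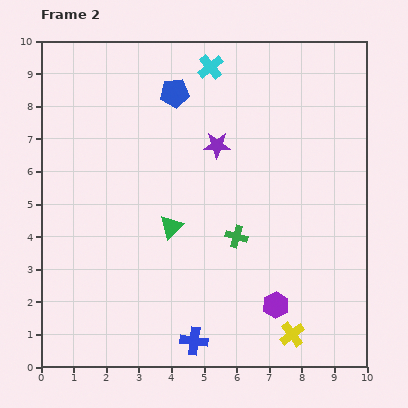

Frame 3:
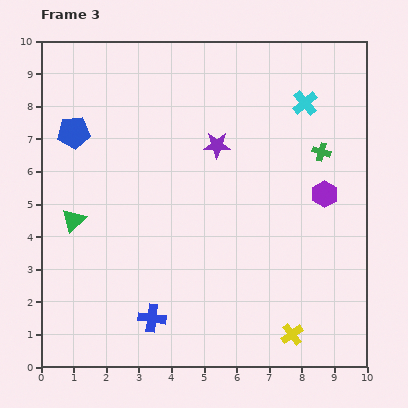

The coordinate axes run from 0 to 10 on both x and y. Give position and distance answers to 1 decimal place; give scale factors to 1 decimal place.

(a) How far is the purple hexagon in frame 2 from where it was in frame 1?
3.7

The purple hexagon moved from (5.7, 5.3) to (7.2, 1.9), a distance of √(1.5² + 3.4²) ≈ 3.7.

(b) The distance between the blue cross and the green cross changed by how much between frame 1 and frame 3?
+4.6

Distance in frame 1: 2.7. Distance in frame 3: 7.3.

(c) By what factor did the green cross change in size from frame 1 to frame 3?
0.7×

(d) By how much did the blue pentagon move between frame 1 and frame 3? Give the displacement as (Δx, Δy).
(-6.1, 0.0)

The blue pentagon was at (7.1, 7.2) in frame 1 and (1.0, 7.2) in frame 3.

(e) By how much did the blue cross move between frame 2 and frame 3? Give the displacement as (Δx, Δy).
(-1.3, 0.7)

The blue cross was at (4.7, 0.8) in frame 2 and (3.4, 1.5) in frame 3.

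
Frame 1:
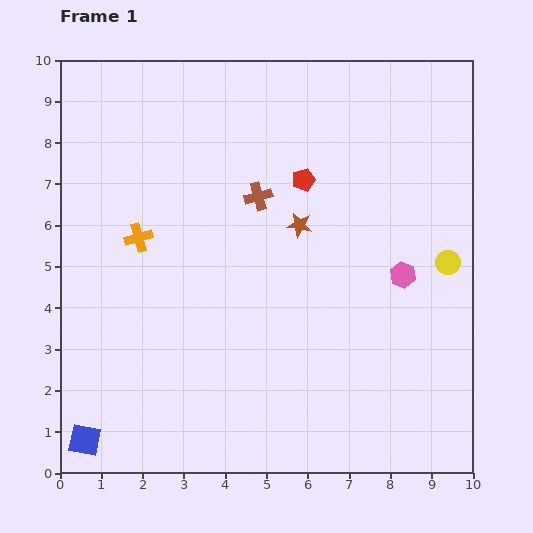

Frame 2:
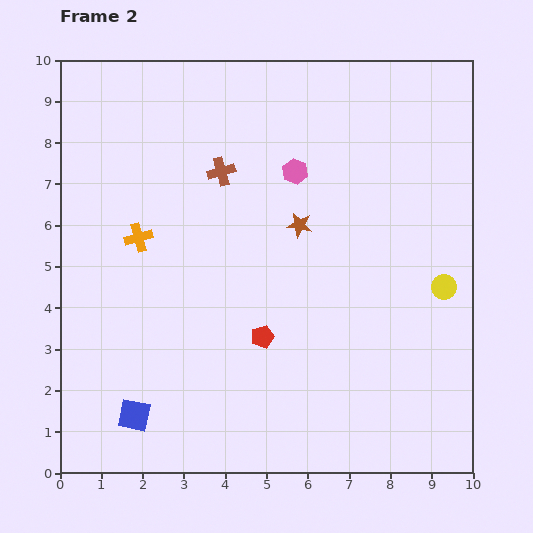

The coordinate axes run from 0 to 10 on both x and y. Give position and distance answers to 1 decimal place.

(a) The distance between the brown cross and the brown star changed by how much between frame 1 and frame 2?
+1.1

Distance in frame 1: 1.2. Distance in frame 2: 2.3.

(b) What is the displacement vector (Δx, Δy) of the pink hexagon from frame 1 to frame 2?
(-2.6, 2.5)

The pink hexagon was at (8.3, 4.8) in frame 1 and (5.7, 7.3) in frame 2.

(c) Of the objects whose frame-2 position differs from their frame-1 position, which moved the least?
the yellow circle

(moved 0.6)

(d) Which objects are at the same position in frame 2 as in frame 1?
the brown star, the orange cross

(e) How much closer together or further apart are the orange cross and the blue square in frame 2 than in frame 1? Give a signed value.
-0.8

Distance in frame 1: 5.1. Distance in frame 2: 4.3.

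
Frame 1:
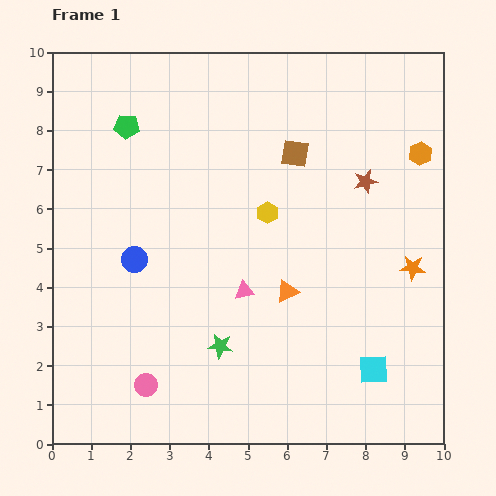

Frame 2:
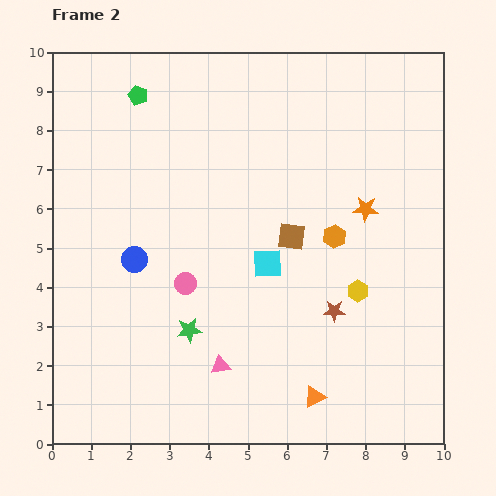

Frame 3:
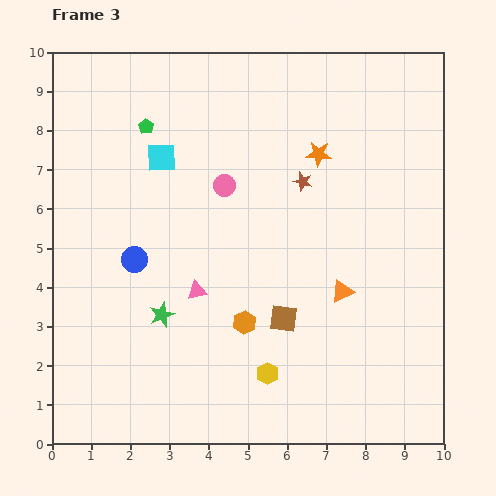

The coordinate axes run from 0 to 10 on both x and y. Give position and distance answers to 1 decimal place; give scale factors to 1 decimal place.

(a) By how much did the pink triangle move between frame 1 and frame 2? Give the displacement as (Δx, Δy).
(-0.6, -1.9)

The pink triangle was at (4.9, 3.9) in frame 1 and (4.3, 2.0) in frame 2.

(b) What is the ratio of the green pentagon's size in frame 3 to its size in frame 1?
0.6×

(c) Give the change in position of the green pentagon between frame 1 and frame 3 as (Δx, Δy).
(0.5, 0.0)

The green pentagon was at (1.9, 8.1) in frame 1 and (2.4, 8.1) in frame 3.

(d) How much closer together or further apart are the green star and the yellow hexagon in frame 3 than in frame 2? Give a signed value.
-1.3

Distance in frame 2: 4.4. Distance in frame 3: 3.1.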